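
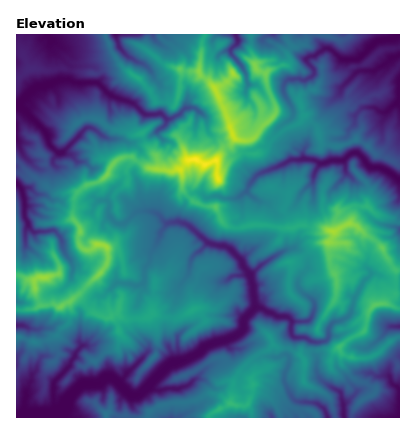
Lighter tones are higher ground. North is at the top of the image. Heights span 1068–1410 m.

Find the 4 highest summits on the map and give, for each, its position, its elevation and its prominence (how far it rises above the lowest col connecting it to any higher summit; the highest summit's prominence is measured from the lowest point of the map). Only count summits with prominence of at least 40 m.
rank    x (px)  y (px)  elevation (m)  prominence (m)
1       196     160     1410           342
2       232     134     1383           55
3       334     232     1366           99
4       98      244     1362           70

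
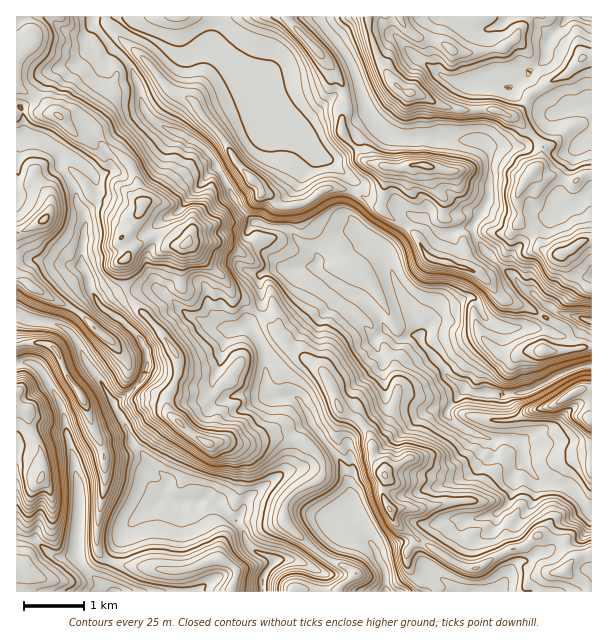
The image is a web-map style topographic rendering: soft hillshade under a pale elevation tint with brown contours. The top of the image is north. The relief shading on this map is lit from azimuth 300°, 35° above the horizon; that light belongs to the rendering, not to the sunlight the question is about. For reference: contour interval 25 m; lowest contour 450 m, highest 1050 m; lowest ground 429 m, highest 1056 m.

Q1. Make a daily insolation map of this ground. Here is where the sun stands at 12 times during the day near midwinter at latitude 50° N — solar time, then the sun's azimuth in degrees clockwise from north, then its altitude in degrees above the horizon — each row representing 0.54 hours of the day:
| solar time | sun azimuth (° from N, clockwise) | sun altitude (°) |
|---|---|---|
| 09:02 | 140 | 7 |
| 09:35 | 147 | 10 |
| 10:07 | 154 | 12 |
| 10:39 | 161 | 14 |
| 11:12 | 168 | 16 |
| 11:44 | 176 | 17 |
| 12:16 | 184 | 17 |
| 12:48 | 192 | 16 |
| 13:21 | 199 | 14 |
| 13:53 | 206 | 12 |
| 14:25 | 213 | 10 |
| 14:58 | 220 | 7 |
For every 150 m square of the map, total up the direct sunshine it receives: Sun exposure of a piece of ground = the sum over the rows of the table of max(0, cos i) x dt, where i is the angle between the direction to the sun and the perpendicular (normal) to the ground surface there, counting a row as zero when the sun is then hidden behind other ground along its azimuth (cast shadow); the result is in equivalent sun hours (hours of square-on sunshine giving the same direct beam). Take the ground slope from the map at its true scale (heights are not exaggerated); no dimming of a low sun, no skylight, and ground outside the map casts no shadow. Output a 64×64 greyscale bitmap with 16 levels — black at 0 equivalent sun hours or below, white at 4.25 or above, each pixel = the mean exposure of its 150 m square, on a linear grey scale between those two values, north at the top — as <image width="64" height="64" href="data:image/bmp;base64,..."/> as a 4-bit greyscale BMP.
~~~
<image width="64" height="64" href="data:image/bmp;base64,Qk12CAAAAAAAAHYAAAAoAAAAQAAAAEAAAAABAAQAAAAAAAAIAAATCwAAEwsAABAAAAAAAAAAAAAAABEREQAiIiIAMzMzAERERABVVVUAZmZmAHd3dwCIiIgAmZmZAKqqqgC7u7sAzMzMAN3d3QDu7u4A////AGiZmZh2iaq7u6lkI2ZVVDMyE3u6iby5VWeIdlRoiHh1d2VDM1mru8y7u6hDV2QhAAAAKadWi3RWi+2nZVaKuVRUMhETm7qHZlRXq7lFdhAAAVmCETaJZWrbibqGRDI1VTMgEjWZUhEREAElYwACMgBKggACR3d4zFAASrlkIRNnIiWWRHUQAAAAAAABESaInMYAABNGVayBAAABaZdUQRMRW5ZUZTIRAAAAAAIzab3sUAABNFh1gwASIQAAKIZUAJqJl1RWVDMiIiEQATRpvKQREjNFfOkhEiIzIRACMxIQmpmXVFd1RERDMyIQJVV3QSNERVascjVDMyEiIgADEACrqZZEWIdVRERDMyNjNEQzRFVVWKl6y6mHh0ITIAEyAZzKhkRXmGVUREMzRnVENGiHZVVpkyQ0aau6qCIhAAEjisplRFeYdlVWd2Z2d0MyWbunZnhiIQABEiESIQEAATV4qVVEVoh2VmVmeImZhSEki7p3h1iXZCEAAAESERATV3VWREVnd2ZmZnirzMzKYyIld3eZhkRVZTEAIzMzRWZ4VERERnh2ZmWJrO///cunVDRVZ4YzaIh2VDIjRDVnd3ZkQ0RGdmZmaKvO//7cq6mIhkN3hREol2UiQzJERVVWZFRDRFeFMzSbzO79vKmImZiFJnd1EAACIiIjM0RVRFVVZkIzWJZER7ze7qVnZUVndkFIZ1IQAAAAEiIiJFVVVEZmM0RYgyNZu83XEAEiI0VCEmeJYhEAAAAQJYmIdlZnnHZnZWhjIle921AAAAIiNEQlibpREQAAEBWqqaqamJzth1RFaFIjepqDAAAAACISM1aKlSERIREiNlMhE6//6GNDMjWaUiWIhTERERJDEREjd3dDMyJFRUUQAAAAE3vqQkEBN5UiRjVURVREVCRERDZ4dCIzMlVVVCAAAAAAADqmMxJacRJakRIlVERXh1Vmd4h0QRIiREQzIRIkYwAAAEUBI3kQFGnFASR3ZTVmZVZomFNEERIiIjE2eKzsgwAAAAAlhREliIYiRWVVM1dlVnmGMyIiIQABJGeJqqvLYQAAI1iTIkaZZTZ3ZUQyRWVWh1MjIiIzMzMmd4m7iLzbchTu3HIjWbcyRoYzNDIiRWh0MRIiIzMjI2domqZFZ4ms3XmVESSNlCFqchIiMhE1h0IRESNDMhI1dmeJUyERAAESAAABSNgQBJlBIiIzIkZkMhEBIzUzdVVFVXUiIhABRSEAAASLYAA6pRIiNFVUZkQiEREiRVZVZkQ0UyRVVXhjABACe9YAA4piEiRmeId0QyEjEiRDVUVmZWVCasy7cgE2et/8QAFIhBJEaXZ4mVNCEiMzRDV0RVVlVTSd24QCnv/v+0ERE2dSIiaod3h2QzIiIzQzVlRVVnd2N7lTEXy7/+tiEjM2ZlREeHVniEIjISI0M0d2RFaLurvetSE3rN25chEjNEeamHiHZnmmISEBM0NGd2VEWN////xkI4m9uWMRIjMjed7bipqs21ESVBIzNGZmVEVp3///pCJIqqu4djI0VWZ1abmtzN7YVFh1VWZlVVQzRWeduFIQA7zdqqmHaIdmZmdTSKnMzKiJhCV3dlZlQzRWeJUREjE2mIuFWIiZiHZlRWdFllVneZhBR3dUZ2VERWiagyM0NZqZVCECaZqrl2VURGVFMiRDI0IjM0iGVURXnOxDMzM4qYmFIQACFaunZVZTV2MSIjV2hgFGmXZmZnv/5RNpl0MRN2QyIQARJndVZjRWhzABEBMlrP//2WZXz/k0VWZVcyMzREQzIjISRUZkMzV4lgARABj/7N//yq77VFaHeIZmQ1dVVVRERDI0WHQ0VEQxEAERN72DAV3//6RWepioepdVZ3dlVVRVQiNWRGYiAAAAATNrdTIQA5ylNWiZnIWJdVVEh4dndUVBE2Q0MRIAAREAJIlyESIQARNom7rJmqh2VURoeHV3REMkQ1YzYxABIzEmpQASMyAAOM3Lu5qpiZdVQjZTMBQyJEM1eHhSIREjNEhwACMzMyNap0MjRCEAE0QiETIRADESRXmohREiERETiCASMzRFV4UQAAAAAAABMyEAEyIhMzRpy3ZSESIhEDmjESM0RFV6pSAAAAAAABJERDNFZURVZ5ylVSERIhEmq3IjNERVVopzIAAAAAASNFZ4hRFGZYm8yURUMhERNpq5IjNERVVWZTMiIjQzNGd3ecpzIjRmibuVRTEiIiWJqoMjRERVVWZ1RDRovczN7+7uuENEMzRFMyJCABNDRoqoQjNEVVVWd1VFRpvN3u2nZ3UQNVVVRJdCAQABJFVXmoUzREVVVWZ3dERHnLvLUQAAAAA3ZmZmhSAAABI0VWiFMiNEVVVVZmeHZFirlVIAAAAAASSId3ZSERASMzQ1eEEAE0RVVVVVZ3hUaJcwAQARIhI0Ikeph1VDIyMzREeWEREjRVVVVVVodjR4cxABJHZlVVVEITeIZ4hkM0QzWXISMzRFVVVVZomENYhTIAJXqqmIdmYzJHhYiHZURCOXETRVRVVWZmZ4qUI2hzIyNniZmau5hkRDRFZ3ZlRESFESRVVVVWZmZ5uTEleGMjaYhzIiNWl0VEMhVVZUVER1EjVmZmVWZneKyjEUZ3UzaXUxEjMyJVVkMyFEMzZ1NlNGeIiHdmZ4mrujETaHdVeWISI0VVMiVWczIVETh0VVNGZ3d4h2ZniaqUEjRohmaHMzRFVmdjEmh2IA"/>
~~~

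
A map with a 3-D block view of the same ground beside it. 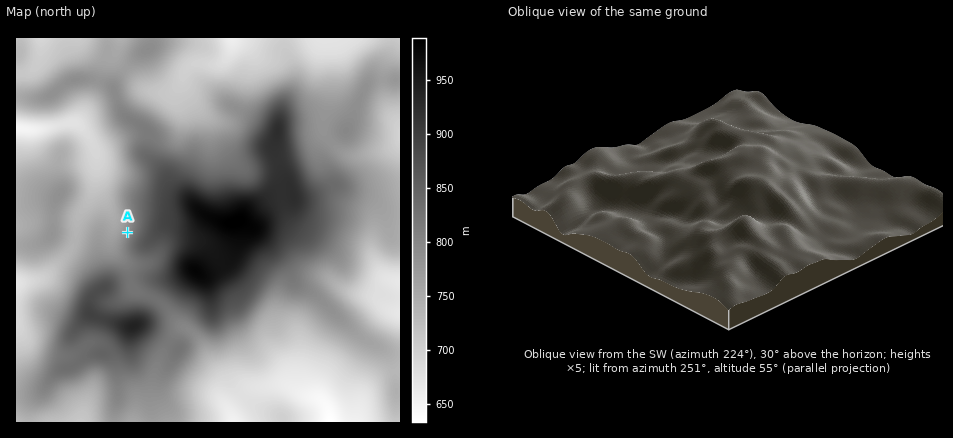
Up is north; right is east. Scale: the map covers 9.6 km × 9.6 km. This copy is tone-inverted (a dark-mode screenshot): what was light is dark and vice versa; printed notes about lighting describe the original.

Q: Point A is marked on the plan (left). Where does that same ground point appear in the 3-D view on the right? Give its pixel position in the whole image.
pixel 687 212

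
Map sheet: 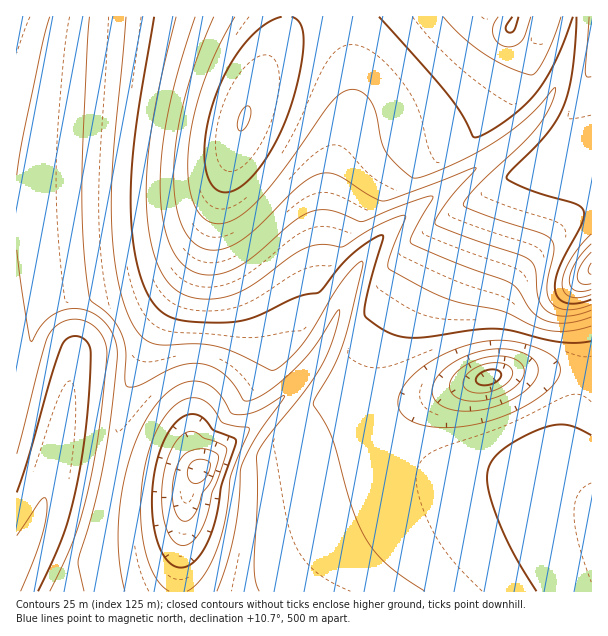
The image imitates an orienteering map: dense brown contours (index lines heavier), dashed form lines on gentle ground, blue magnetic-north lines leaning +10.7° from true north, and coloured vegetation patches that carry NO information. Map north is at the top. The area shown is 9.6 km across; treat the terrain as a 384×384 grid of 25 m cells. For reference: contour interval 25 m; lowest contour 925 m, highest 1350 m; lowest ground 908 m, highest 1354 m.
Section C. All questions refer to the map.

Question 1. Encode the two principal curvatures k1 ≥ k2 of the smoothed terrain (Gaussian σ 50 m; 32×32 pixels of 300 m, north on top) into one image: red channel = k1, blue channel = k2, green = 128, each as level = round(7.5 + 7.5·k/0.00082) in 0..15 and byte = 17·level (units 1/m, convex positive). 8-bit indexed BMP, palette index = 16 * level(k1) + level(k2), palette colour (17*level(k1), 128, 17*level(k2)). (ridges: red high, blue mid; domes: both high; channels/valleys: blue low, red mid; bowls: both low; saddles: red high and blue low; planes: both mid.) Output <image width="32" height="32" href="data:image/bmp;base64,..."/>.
<image width="32" height="32" href="data:image/bmp;base64,Qk02CAAAAAAAADYEAAAoAAAAIAAAACAAAAABAAgAAAAAAAAEAAATCwAAEwsAAAABAAAAAAAAAIAAABGAAAAigAAAM4AAAESAAABVgAAAZoAAAHeAAACIgAAAmYAAAKqAAAC7gAAAzIAAAN2AAADugAAA/4AAAACAEQARgBEAIoARADOAEQBEgBEAVYARAGaAEQB3gBEAiIARAJmAEQCqgBEAu4ARAMyAEQDdgBEA7oARAP+AEQAAgCIAEYAiACKAIgAzgCIARIAiAFWAIgBmgCIAd4AiAIiAIgCZgCIAqoAiALuAIgDMgCIA3YAiAO6AIgD/gCIAAIAzABGAMwAigDMAM4AzAESAMwBVgDMAZoAzAHeAMwCIgDMAmYAzAKqAMwC7gDMAzIAzAN2AMwDugDMA/4AzAACARAARgEQAIoBEADOARABEgEQAVYBEAGaARAB3gEQAiIBEAJmARACqgEQAu4BEAMyARADdgEQA7oBEAP+ARAAAgFUAEYBVACKAVQAzgFUARIBVAFWAVQBmgFUAd4BVAIiAVQCZgFUAqoBVALuAVQDMgFUA3YBVAO6AVQD/gFUAAIBmABGAZgAigGYAM4BmAESAZgBVgGYAZoBmAHeAZgCIgGYAmYBmAKqAZgC7gGYAzIBmAN2AZgDugGYA/4BmAACAdwARgHcAIoB3ADOAdwBEgHcAVYB3AGaAdwB3gHcAiIB3AJmAdwCqgHcAu4B3AMyAdwDdgHcA7oB3AP+AdwAAgIgAEYCIACKAiAAzgIgARICIAFWAiABmgIgAd4CIAIiAiACZgIgAqoCIALuAiADMgIgA3YCIAO6AiAD/gIgAAICZABGAmQAigJkAM4CZAESAmQBVgJkAZoCZAHeAmQCIgJkAmYCZAKqAmQC7gJkAzICZAN2AmQDugJkA/4CZAACAqgARgKoAIoCqADOAqgBEgKoAVYCqAGaAqgB3gKoAiICqAJmAqgCqgKoAu4CqAMyAqgDdgKoA7oCqAP+AqgAAgLsAEYC7ACKAuwAzgLsARIC7AFWAuwBmgLsAd4C7AIiAuwCZgLsAqoC7ALuAuwDMgLsA3YC7AO6AuwD/gLsAAIDMABGAzAAigMwAM4DMAESAzABVgMwAZoDMAHeAzACIgMwAmYDMAKqAzAC7gMwAzIDMAN2AzADugMwA/4DMAACA3QARgN0AIoDdADOA3QBEgN0AVYDdAGaA3QB3gN0AiIDdAJmA3QCqgN0Au4DdAMyA3QDdgN0A7oDdAP+A3QAAgO4AEYDuACKA7gAzgO4ARIDuAFWA7gBmgO4Ad4DuAIiA7gCZgO4AqoDuALuA7gDMgO4A3YDuAO6A7gD/gO4AAID/ABGA/wAigP8AM4D/AESA/wBVgP8AZoD/AHeA/wCIgP8AmYD/AKqA/wC7gP8AzID/AN2A/wDugP8A/4D/AHV2x4iIiIeHhoaHl4eIiIiHh4eHh4eHh4eHh4eHh4eHdXWWt4eHl4eGhYaXl4iIiIeHh4eHh4eHh4eHh4eHh4eFdXbHh5eXh4V0hpeXh4iIiIeHh4eHh4eHh4eHh4eHh4V1dZa3l5eHdXR1l5eXiIiIh4eHh4eHh4eHh4eHh4eHhXV1hseXp5d1c3WXp5eHiIiHh4eHh4eIiIiIiIeHh4eFhXV2x5enl3WTo6enl4eHiIiHh4eHh4iIiIiIiIeHh4WFdXa3p6eXdnNAp8iXh4eHh4eHh4eHh4eIiIiIiIeHhoV1dpbHp5d2lGGAt8iIh4eHh4eHh4eHh4eIiIiIiIeGhXV2hteXl4aEpoSQp8iHh4eHh4eHh4eXl5eIiIiIh6eFdXV215eXhnSFuJaAlsiHh4eHh4eHl5enp5eXiIiIt3V1dXbHp5eGhYWHyJaAlreHh4eHh4aFlZWmp5eXh4fHdnV1dqe3l4eGhoeXyJaAlreHh4eHhoWCcFCDlZaXh8eGdXV1hseXh4eGh4eHyIZwt5eHh4eXlpWDUHCDlZaGt5Z1ZWVlx4eHh4eHh4eHyIODx4eHh5eXp6emloWFhYaXtmVVZYa3h4eHh4eHh4eXp3Cnl4eHh5eXl6eXl5aVhIe3toWWx4eHh4eIh4eHh4e3goW3h4eHh4eHl5amt7aVh4eXt6eHh4eHh4iHh4eHd6eWcLeHh4eHh4eHhpW2+OiHh4eHh4eHh4eHiIeHh4d3h7dwlreHh4eHh3d3hZTH+oeHh4eHh4eHh4iIiIeHh3d3p4Zwp6eHh4eHh3d2hJTIh4eHh4eHh4eHmJiIiIeHd3eHx3OBuKeHh4eHh4eGg5OHh4eHh4eHh4eYmJiIh4d3d3eXt3KBp8iIiIiIh4eGhIeHh4eHh4eHiJiYmIiIh4eHh4eYx4SAlcioiIiIiIeHh4eHh4eHh4eIiJiYmIiHh4eHh4iYyJeBgqfImIiIiIeHh4eHh4eHh4iImJiYiIeHh4eHiIiHuLiEgIXImIiIiIeHh4eHh4eHh4iYmJiIh4eHh4eHiIeImMingIK3p4eHh4eHh4eHh4eHiJiYmIiIh4eHh4eIh4eHh7i4gnG3l4eHh4eHh4eHh4eIiJiYmIiHh4eHd4d3h4eHh5e4gnLHh4eHh4d3h4eHh4iImJiYiIeHh3d3d3eHh4eHh5e4gJanh4eHh3eHh4eHh4iYmJiIh4eHd3d3d4eHh4eHh7iFcseHh4eHd3eHh4eHh4iYmIeHh4eHd3d3h4eHh4eXmLiAt4eHh4eHd4eHh4eHh4iIh4eHh4eHh4eHiIiIxqTHyICWh4eHh4eHh4eHh4eHh4eHh4eHh4eHh4iIiIi1UKfYg4Q="/>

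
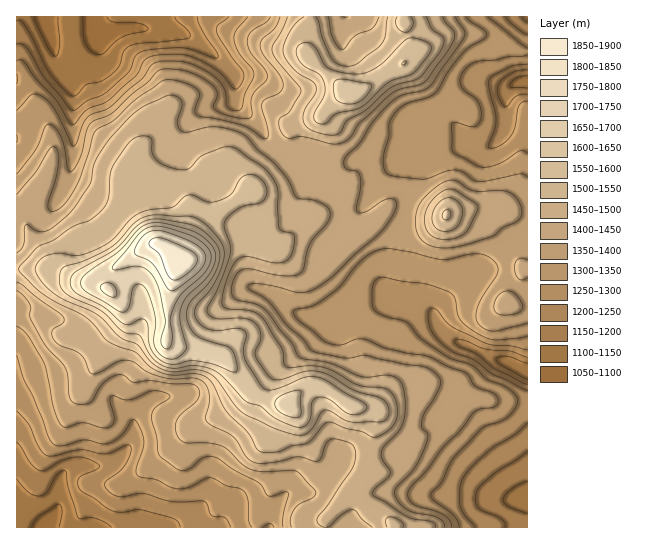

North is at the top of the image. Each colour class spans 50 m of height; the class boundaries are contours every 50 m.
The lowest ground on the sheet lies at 1070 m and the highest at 1890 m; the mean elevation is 1400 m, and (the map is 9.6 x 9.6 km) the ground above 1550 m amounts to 12.3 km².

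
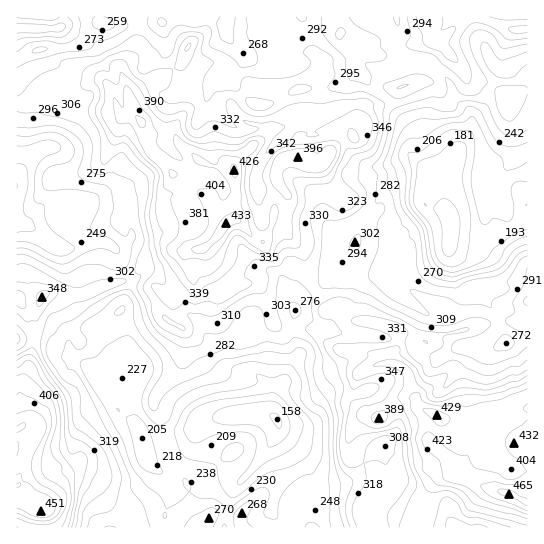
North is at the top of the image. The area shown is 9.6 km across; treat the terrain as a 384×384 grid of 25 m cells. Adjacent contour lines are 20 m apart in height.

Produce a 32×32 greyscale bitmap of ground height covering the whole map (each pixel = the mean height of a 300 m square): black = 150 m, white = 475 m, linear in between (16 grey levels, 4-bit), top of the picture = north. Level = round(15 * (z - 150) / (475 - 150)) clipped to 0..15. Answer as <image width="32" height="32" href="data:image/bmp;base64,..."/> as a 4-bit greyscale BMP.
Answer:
<image width="32" height="32" href="data:image/bmp;base64,Qk12AgAAAAAAAHYAAAAoAAAAIAAAACAAAAABAAQAAAAAAAACAAATCwAAEwsAABAAAAAAAAAAAAAAABEREQAiIiIAMzMzAERERABVVVUAZmZmAHd3dwCIiIgAmZmZAKqqqgC7u7sAzMzMAN3d3QDu7u4A////AM3JZlZUVVVURVVoiaqZmqvu2nZlVEVEVEVFeImqqrze7cqHZUREQzRERWiIm7ze7ty6h2QzRDMjNEV4iJvN3czcqYdTNDMzMiNFiIis3czN3Kh2QzQyMzISNYmIrMzMzd23ZUNEMiEREjWKqazMzMzMp2Q0VDIhERNGiqq8zMzMu5dURFVEMzI0Vomau5qqu7p1RERFZVQzNGeKqrmZiJmYZURERmZVRFVnmquoiHd3d2VURFd3ZmZmaJmZmIdmZ3dlVUV4h3dndneJmYh3d3eIdmVFiYiHd3Z4iId2ZnZ3mYd2VomZmYh2eId2ZmZmZ4h3d3eJqqmYd3d2ZmVEVWd2VWZniru6mIh3d2VkISNGVERVVovMyquZh3dlVBAiNDRFVWaau8y7qYdnZVMQEiI0VVZnmrvNuqmHd2VBACIyNFVVZ5q7zLqqiIdlMQEjMjVVZnebu7yqupmHZTERIzI0Vnd4m7vMqru6h2QxESMzREV4ibu7u7mru5h0MhEjRFVWeKu6qZmZmZmphUMiJFV3d4q7upiIiJmJmYZERDRmd3eKu5iHeHd4iIh3ZmVVdnd4iqqIh3d3d3d3Z3dmZmZ3d4mYiIdmZ3d3Zmd3Z3VVZmd3iHeHdmZ3d2Zmd3hlVXZmZnd2h2VmZ3ZVZ3iHZXeIh1VmZWZVZ3d2VnZ4iHd3"/>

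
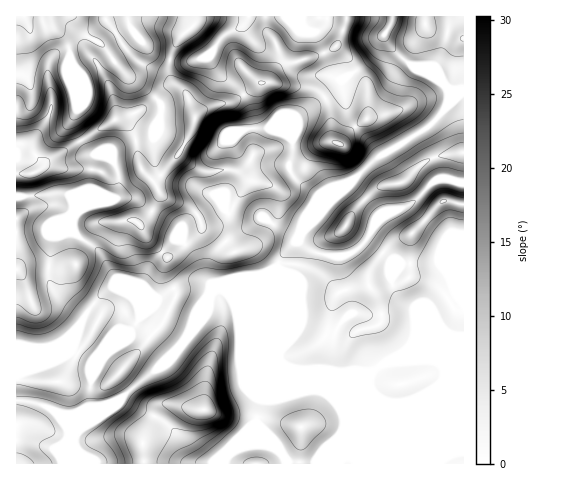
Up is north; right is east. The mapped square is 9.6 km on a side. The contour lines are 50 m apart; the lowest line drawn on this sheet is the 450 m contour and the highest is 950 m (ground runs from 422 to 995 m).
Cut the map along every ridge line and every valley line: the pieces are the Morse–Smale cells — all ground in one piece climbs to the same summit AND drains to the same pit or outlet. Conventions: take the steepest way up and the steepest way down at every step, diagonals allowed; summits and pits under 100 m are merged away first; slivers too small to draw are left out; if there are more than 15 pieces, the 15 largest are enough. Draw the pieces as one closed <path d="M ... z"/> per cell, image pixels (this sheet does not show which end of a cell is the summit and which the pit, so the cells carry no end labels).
<path d="M392 16l-196 0 0 6-15 14-11 21-1 18 2 6 6 4-9 1-25 23-31 12-31 19 5 10 9 7-4 17 0 14-9 20-9 10 0 12 8 9 18 12 17 28 5 12-10-3-6 3-14 16-11 18-14 14-17 9-21 22-12 7 1 87 61 0 1-11-5-9 3-11 36-26 20-20 24-17 25-26 14-26 13-14 3-10 4-4 33-14 16-2 11-6 10-17 17-21 45-45-32 11-21-17-6-11 3-13 2-31 5-9 37-24 12-15 10-6 17-15 7-17 10-16z"/><path d="M446 178l-13 4-23 23-27 12-10 10-7 14-10 9-13 6-18-1-20-8-5-5-1-6-13 15-9 14 1 90 6 9 10 4 17 17 16 9 12 13 5 10 0 9-5 12 1 26 124-1 0-280z"/><path d="M278 267l-13 7-16 2-33 14-4 4-3 10-13 14-14 26-25 26-24 17-20 20-36 26-3 11 5 9 0 10 145 1 7-18 25-25 5-23 16-37z"/><path d="M195 16l-170 0 5 13-4 24 3 10-1 17 3 9 1 13 13 8 15 5 9 0 7-5-3 16 8 15 31-20 31-12 22-21 11-4-5-3-2-6 1-18 11-21 15-14z"/><path d="M384 35l-9 20-7 8-20 13-12 15-37 24-4 5-3 35-3 13 6 11 21 17 34-13 26-25 51-30 21-24 1-10-5-10-42-26-14-15z"/><path d="M63 193l-47 4 1 179 11-6 21-22 17-9 14-14 11-18 14-16 6-3 10 3-5-12-17-28-25-19-1-14 4-8-5-11z"/><path d="M463 88l-16 0 2 6-1 10-7 11-14 13-51 30-72 71-3 5-1 8 15 11 15 3 17-1 9-5 10-9 7-14 10-10 27-12 23-23 13-4 17 5z"/><path d="M279 356l-18 42-5 23-25 25-6 17 114 1 0-26 5-12 0-9-5-10-12-13-16-9-17-17-10-4z"/><path d="M463 16l-70 0-8 22 7 10 20 18 22 11 15 13 11 0 4-2z"/><path d="M24 16l-8 1 0 127 12 3 14 15 0 6 8-10 27-15 3-4-7-13 2-14-6 3-9 0-15-5-13-8-1-13-3-9 1-17-3-10 4-24z"/><path d="M81 141l-31 17-9 11 1-7-9-11-9-7-7 0-1 52 37-3 15 1 4 5 5 14 5-5 9-20 0-14 4-17-9-7z"/>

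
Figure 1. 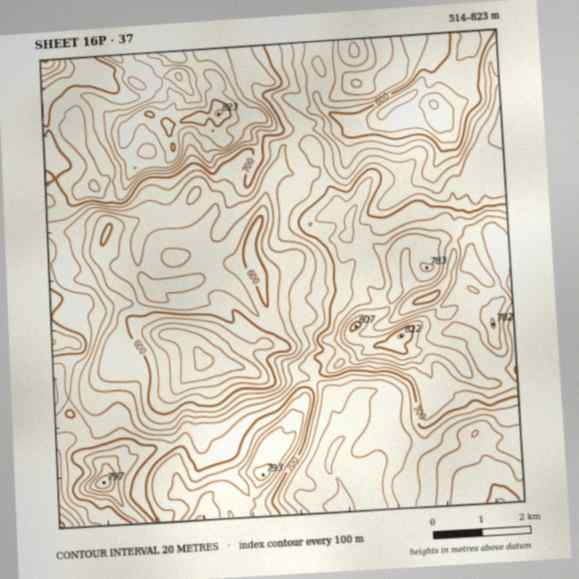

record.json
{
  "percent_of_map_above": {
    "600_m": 90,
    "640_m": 70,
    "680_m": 46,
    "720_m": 27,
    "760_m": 9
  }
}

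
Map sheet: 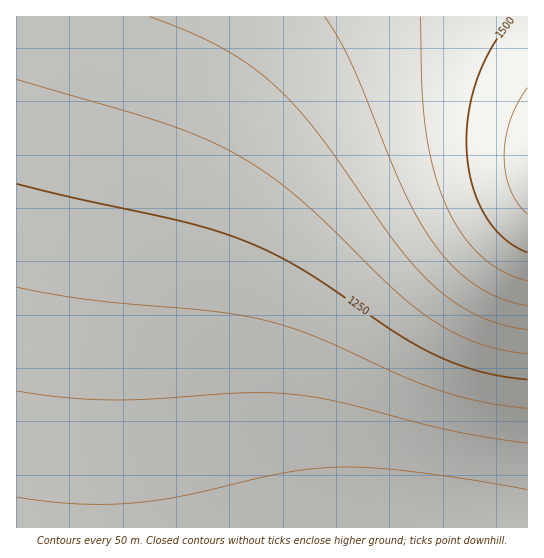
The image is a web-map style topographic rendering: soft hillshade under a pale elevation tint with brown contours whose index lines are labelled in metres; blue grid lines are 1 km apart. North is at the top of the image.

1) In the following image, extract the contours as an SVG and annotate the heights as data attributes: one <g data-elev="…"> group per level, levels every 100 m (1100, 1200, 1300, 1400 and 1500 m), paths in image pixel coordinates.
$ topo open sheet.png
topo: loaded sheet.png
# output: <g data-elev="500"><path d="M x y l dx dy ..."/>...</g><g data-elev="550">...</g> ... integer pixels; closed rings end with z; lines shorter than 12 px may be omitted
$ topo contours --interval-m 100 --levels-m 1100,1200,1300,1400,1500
<g data-elev="1100"><path d="M17 497l62 7 58-1 48-8 102-23 28-4 27-1 33 1 39 4 63 9 50 9"/></g><g data-elev="1200"><path d="M17 287l69 12 125 12 51 9 27 7 26 10 87 39 37 14 43 12 45 6"/></g><g data-elev="1300"><path d="M17 79l146 44 36 13 32 16 34 20 32 24 30 28 66 65 36 29 24 14 24 11 25 7 25 4"/></g><g data-elev="1400"><path d="M325 17l13 20 11 22 53 127 14 29 16 26 21 25 22 19 26 13 26 8"/></g><g data-elev="1500"><path d="M514 17l-22 30-15 33-9 35-1 36 6 35 5 15 7 14 8 12 11 11 11 9 12 6"/></g>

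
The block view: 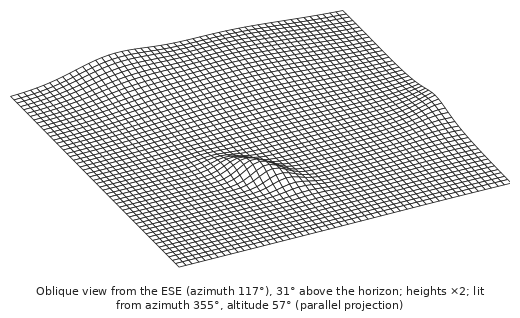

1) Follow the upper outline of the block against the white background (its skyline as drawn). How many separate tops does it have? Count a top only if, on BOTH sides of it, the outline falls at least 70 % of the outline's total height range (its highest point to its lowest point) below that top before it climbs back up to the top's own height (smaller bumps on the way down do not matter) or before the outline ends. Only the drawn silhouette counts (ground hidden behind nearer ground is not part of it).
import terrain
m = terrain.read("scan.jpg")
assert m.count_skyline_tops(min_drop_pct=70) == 0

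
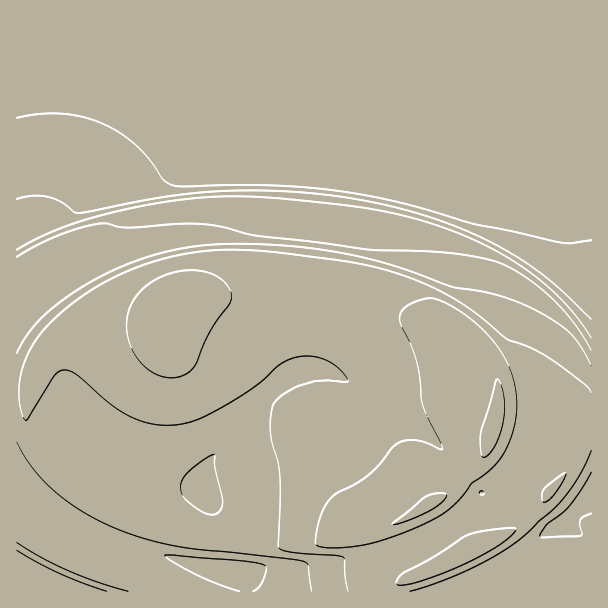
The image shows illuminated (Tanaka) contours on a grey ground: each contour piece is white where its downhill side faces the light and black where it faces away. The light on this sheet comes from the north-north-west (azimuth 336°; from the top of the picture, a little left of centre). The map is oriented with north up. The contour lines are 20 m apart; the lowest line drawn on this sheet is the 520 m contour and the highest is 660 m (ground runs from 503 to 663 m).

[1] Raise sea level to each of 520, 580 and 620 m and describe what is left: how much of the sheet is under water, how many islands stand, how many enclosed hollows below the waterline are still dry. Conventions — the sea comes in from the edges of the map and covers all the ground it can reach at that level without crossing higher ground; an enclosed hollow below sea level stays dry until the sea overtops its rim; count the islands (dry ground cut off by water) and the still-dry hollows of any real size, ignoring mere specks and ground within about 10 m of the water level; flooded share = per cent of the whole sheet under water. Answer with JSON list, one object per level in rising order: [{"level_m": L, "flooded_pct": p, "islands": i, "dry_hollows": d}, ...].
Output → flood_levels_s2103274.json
[{"level_m": 520, "flooded_pct": 30, "islands": 0, "dry_hollows": 0}, {"level_m": 580, "flooded_pct": 42, "islands": 0, "dry_hollows": 0}, {"level_m": 620, "flooded_pct": 67, "islands": 0, "dry_hollows": 0}]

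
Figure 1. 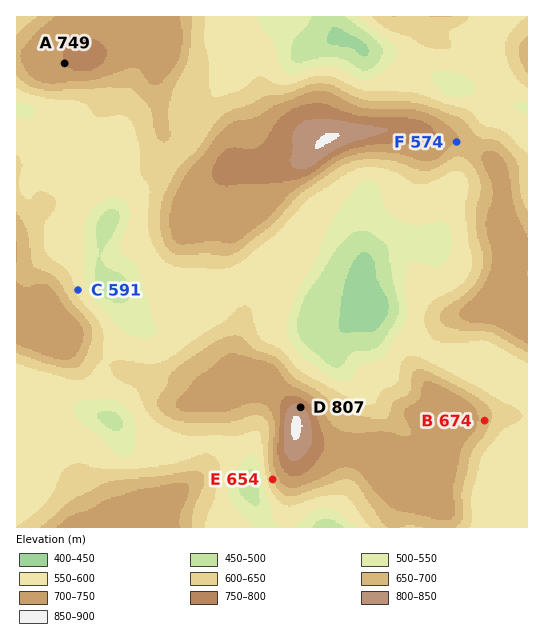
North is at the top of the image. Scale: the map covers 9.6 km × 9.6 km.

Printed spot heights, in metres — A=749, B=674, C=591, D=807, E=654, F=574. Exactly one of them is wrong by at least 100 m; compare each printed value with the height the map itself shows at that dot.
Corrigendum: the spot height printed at F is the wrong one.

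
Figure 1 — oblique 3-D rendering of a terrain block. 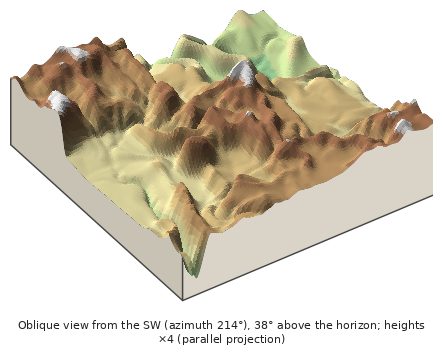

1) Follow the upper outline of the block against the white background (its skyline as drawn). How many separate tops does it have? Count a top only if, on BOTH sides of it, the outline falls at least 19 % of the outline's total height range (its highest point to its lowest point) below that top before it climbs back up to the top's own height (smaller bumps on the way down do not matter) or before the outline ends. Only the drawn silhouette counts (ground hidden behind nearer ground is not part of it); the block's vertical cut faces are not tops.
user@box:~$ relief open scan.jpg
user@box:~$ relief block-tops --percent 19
2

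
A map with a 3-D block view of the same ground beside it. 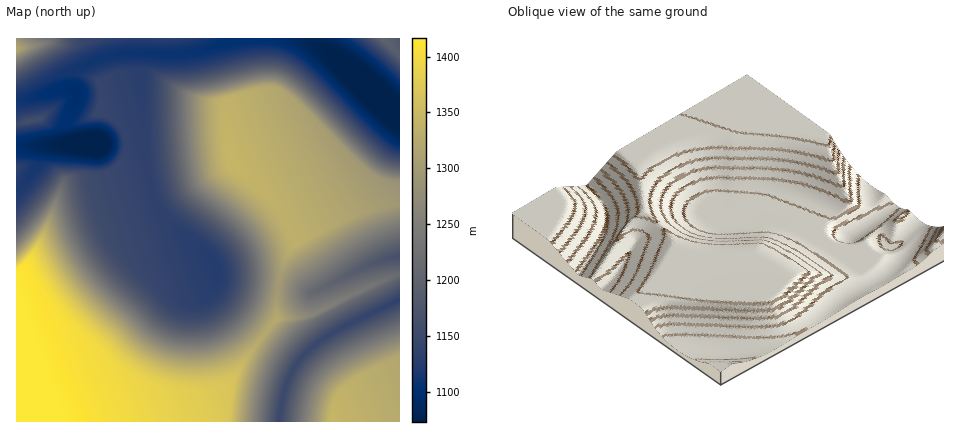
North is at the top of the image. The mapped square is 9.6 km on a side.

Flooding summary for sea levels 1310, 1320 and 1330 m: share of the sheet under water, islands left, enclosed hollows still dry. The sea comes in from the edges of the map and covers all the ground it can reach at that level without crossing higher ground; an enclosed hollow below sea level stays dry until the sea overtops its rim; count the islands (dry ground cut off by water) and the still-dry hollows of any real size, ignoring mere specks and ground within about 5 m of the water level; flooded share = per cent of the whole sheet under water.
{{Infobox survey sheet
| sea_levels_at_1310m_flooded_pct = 69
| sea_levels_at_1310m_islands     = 1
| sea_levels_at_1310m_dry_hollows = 0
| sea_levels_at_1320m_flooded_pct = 73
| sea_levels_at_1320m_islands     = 1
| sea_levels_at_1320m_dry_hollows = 0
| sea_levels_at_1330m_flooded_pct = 78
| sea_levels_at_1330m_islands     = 1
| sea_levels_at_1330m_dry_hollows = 0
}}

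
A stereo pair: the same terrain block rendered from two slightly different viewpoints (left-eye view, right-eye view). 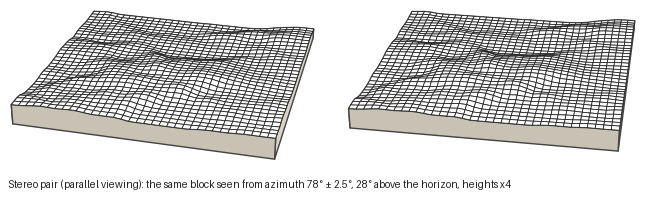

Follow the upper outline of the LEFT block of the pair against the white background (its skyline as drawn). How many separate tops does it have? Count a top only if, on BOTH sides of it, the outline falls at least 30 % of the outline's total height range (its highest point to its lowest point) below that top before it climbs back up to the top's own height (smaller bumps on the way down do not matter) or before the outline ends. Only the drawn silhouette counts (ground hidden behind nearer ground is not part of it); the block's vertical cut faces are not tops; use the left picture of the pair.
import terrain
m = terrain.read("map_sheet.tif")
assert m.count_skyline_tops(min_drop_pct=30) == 0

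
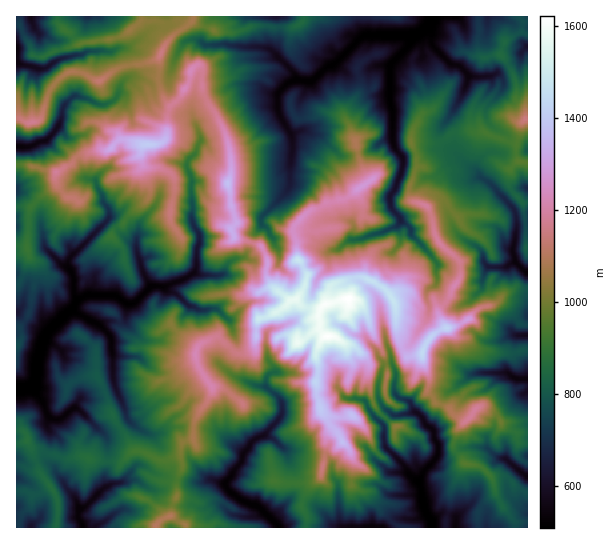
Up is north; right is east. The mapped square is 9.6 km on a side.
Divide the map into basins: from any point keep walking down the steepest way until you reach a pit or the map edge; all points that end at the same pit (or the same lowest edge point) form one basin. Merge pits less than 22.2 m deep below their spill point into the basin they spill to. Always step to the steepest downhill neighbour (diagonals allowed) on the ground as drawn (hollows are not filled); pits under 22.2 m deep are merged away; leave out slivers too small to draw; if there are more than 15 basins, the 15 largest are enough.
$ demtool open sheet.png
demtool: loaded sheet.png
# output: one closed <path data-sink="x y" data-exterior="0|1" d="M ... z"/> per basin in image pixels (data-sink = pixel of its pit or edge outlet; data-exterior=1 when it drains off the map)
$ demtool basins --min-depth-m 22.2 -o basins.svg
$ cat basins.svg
<path data-sink="433 18" data-exterior="0" d="M478 16l-173 0-7 9-7 3-33-3-21 7-23-1-23-10-24 21-8 16 0 25 4 14 7 10 13-13 6-12 3-13 5-2 4 6 2 20 16 26 10 27 2 29-3 12 4 23 4 9 0 4-5 6 6 10 20 5 6 5 5 12-1 16 4 8 18 15 8 0 9 8 13 3 6-7 24-5 5-20 9-2 12 6 8 4 12 15 2 33 7 18 5 4 12-2 10-18 14-10-6-12 0-5 12-15 1-6 8-12 0-15-21-20-6-12-1-13-4-10-17-8-2-12 8-20 0-10-5-14 26 0 13-10 15-2 19 1 18 8 14 1 4-18 4-4 0-13-8-7-1-18-11-22-4-4-19 2-3-4 1-24z"/><path data-sink="17 389" data-exterior="1" d="M197 67l-5 2-3 13-9 16-11 9-2 11 0 17-4 6-5 3-20 0-11-4-8 0-12 11-8-2-22 8-7 8-14 8 0 13-17 11-10 13-2 39 8 17 1 12-8 39-9 11-3-1 0 103 9 3 2 8 7 10 21 4 10 4 18-3 8 4 26 3 4 0 10-11 4-1 8 1 15 8 9 0 12-4 2-11 12-7 2-17 17-28 0-7-11-13-5-12 1-14 8-6 13-4 19 16 8 0 5-2 5-4 1-20 3-8 20-8 12-10-20-16-4-8 1-16-5-12-6-5-20-5-5-6-1-4 5-6 0-4-4-9-4-23 3-12-2-29-13-32-11-15-4-13 0-13z"/><path data-sink="278 527" data-exterior="1" d="M297 300l-6 0-12 11-20 8-3 8-1 20-10 6-11-1-16-15-13 4-8 6-1 14 5 12 11 13 0 7-17 28-2 17-12 7-1 12 3 10-6 11 0 17-6 19 7 7 8 4 15 2 20-3 2 4 82 0 2-2 0-11-6-8 4-14 15-15 7-27 16-9-20-28-6-16-1-19 3-12-3-14 4-11 5-5-5-7 0-19-14-3z"/><path data-sink="431 522" data-exterior="0" d="M363 277l-5 0-6 4 0 10-3 8-24 5-6 10 1 16 5 7-5 5-4 11 3 14-3 19 4 23 31 44 4 9-4 20 3 5 15 5 11 18 21 18 44 0 6-25 0-13 13-27-11-16 3-14 8-12-9-5-8-9-12-4-7-10 1-15-6-16 0-8-14 3-8-10-4-12-1-28-3-8-11-12z"/><path data-sink="527 273" data-exterior="1" d="M471 131l-20 2-13 10-26 0 5 14 0 10-8 20 2 12 17 8 4 10 1 13 6 12 21 20 0 15-8 12-1 6-12 15 2 12 5 6 15-4 18-16 16-4 10-11 10-5 13 1 0-86-5 0-14-17 2-17 8-8-3-4 1-15-14-2-18-8z"/><path data-sink="21 147" data-exterior="0" d="M158 59l-15 5-25 4-19 13-18-9-15 1-15 16-10 28-4 4-10 2-6-4-5 0 0 46 13 0 16 6 13 1 12-7 7-8 22-8 8 2 12-11 8 0 11 4 20 0 5-3 4-6 0-17 2-12-6-9-4-14 1-18z"/><path data-sink="83 527" data-exterior="1" d="M33 449l-1 4 4 6 3 12 18 28 0 29 98 0 6-8 9-4 2-3 0-6 5-12 0-17 6-11-4-11-12 4-9 0-15-8-8-1-4 1-10 11-4 0-26-3-8-4-18 3z"/><path data-sink="527 379" data-exterior="1" d="M449 328l-6 0-10 7-10 15 0 12 6 16-1 15 7 9 12 5 8 9 10 5 12-13 5 0 13 7 7 8 25-2 1-70-21 2-28-4-5-2-7-8-10-3z"/><path data-sink="17 49" data-exterior="1" d="M143 20l-20 16-13 4-28 3-28 8-12 6-10-3-1-8-7-9-4-12-3-1-1 94 11 5 10-2 4-4 10-28 10-12 8-5 12 0 18 9 19-13 25-4 15-5 6-13 12-13 0-3-6-6z"/><path data-sink="382 527" data-exterior="1" d="M343 443l-16 8-7 27-15 15-4 10 0 4 6 8-2 12 94 1-19-18-11-18-8-1-9-6-1-3 4-20-7-15z"/><path data-sink="527 477" data-exterior="1" d="M482 408l-5 0-5 7-13 12-6 16 2 7 10 14 16 3 10 10 15 0 7 6 2 5 12 4 1-29-11-9 0-20-12-7-10-12z"/><path data-sink="527 335" data-exterior="1" d="M499 301l-6 4-14 3-12 12-18 9 8 7 10 3 7 8 5 2 28 4 20-2 1-25-7-2-8-10z"/><path data-sink="455 527" data-exterior="1" d="M473 464l-10 1-12 25 0 13-6 18 1 7 32 0 1-17 4-6 12-11-3-16-11-11z"/><path data-sink="89 17" data-exterior="1" d="M141 16l-83 0-1 6 16 15 5 7 3 0 42-8 18-15z"/><path data-sink="31 17" data-exterior="1" d="M57 16l-41 1 0 6 4 2 14 31 8 1 12-6 23-6-4-8-14-12z"/>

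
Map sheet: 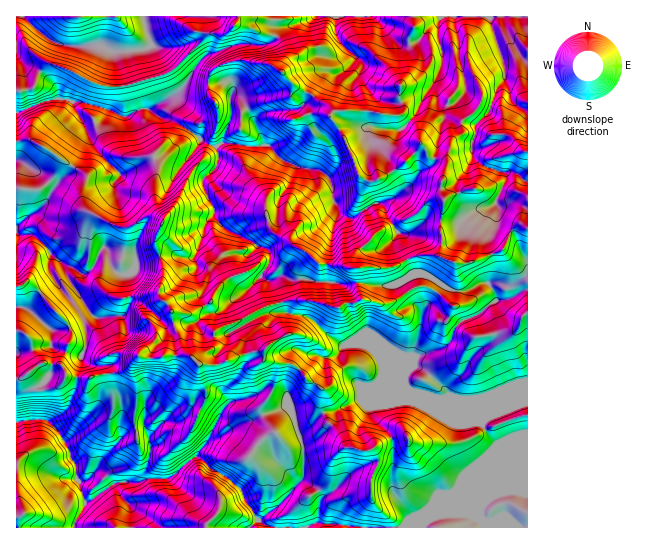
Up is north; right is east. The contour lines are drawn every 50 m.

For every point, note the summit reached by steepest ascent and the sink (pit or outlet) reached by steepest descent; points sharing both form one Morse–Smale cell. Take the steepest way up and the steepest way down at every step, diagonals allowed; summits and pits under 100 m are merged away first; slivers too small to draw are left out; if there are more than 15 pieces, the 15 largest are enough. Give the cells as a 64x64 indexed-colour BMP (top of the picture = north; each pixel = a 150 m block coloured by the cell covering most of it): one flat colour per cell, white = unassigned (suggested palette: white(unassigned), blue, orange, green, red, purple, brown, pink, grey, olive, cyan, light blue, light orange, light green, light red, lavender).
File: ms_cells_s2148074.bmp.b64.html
<image width="64" height="64" href="data:image/bmp;base64,Qk12CAAAAAAAAHYAAAAoAAAAQAAAAEAAAAABAAQAAAAAAAAIAAATCwAAEwsAABAAAAAAAAAA////ALR3HwAOf/8ALKAsACgn1gC9Z5QAS1aMAMJ34wB/f38AIr28AM++FwDox64AeLv/AIrfmACWmP8A1bDFAN3d3dMzMzPMzMzMzMzMzDMzMzMz7u7u5VERERERERER3d3d3TMzM8zMzMzMzMzMMzMzM+7u7u5VVRERERERERHd3d3dMzMzzMzMzMzMzMMzMzMz7u7u5VVVVREREREREd3d3d3TMzPMzMzMzMzMwzMzMzPu7u7lVVVVURERERER3d3d3TMzPMzMzMzMzMwzMzMzM+7u7lVVVVVVURERERHd3d3dMzM8zMzMzMzMwzMzMzM+7u7uVVVVVVVREREREd3d3d0zMzMzMzzMzMwzMzMzM+7u7u7lVVVVVVURERER3d3d0zMzMzMzMzzMMzMzMzMz7u7u7uVVVVVVVVERERHd3d3TMzMzMzMzM8MzMzMzMzPu7u7u5VVVVVVVVREREd3d3dMzMzMzMzMzMzMzMzMzM+7u7u7lVVVVVVVVURER3d3dMzMzMzMzMzMzMzMzMzMR7u5VVVVVVVVVVVVVERHd3d0zMzMzMzMzMzMzMzMzMRVVVVVVVVVVVVVVVVEREd3d0zMzMzMzMzMzMzMzMzMREVVVVVVVVVVVVVVVURERMzMzMzMzMzMzMzMzMzMzMRERFVVVVVVVVVVVVREREREzMzMzMzMzMzMzMzMzMzMxERERFVVVVVVVVVERERERETMzMzMzMzMzMzMzMzMzMzEREREREVVRFVVRERERERERMzMzMzMzMzMzMzMzMzMzMxEREREREREREREREREREREzMzMzMzMzMzMzMzMzMzMzERERERERERERERERERERETMzMzMzMzMzMzMzMzMzMzMRERERERERERERERERERER/zMz////8zMzMzMzMzMzMxERERERERERkRERERERERH/8z//////MzMzMzETMzMzERERERERERmREREREREREf////////93dzMzERERMzERERERERERmZkRERERERER/////3d3d3d3d3ERERERERERERERERmZmSIhERERERH////3d3d3d3d3EREREREREREREZmZmZmZIiIREREREf////d3d3d3d3cREREREREREREZmZmZmZkiIiERERER////d3d3d3d3dxEREREREREREZmZmZmZmZIiIRERERH///93d3d3d3d3ERERERERERGZmZmZmZmZkiIiIREREf//93d3d3d3d3EREREREREZmZmZmZmZmZmSIiIiIRER//93d3d3d3d3ERERERERERmZmZmZmZmZmZkiIiIiERH/93d3d3ERERERERERERERGZmZmZmZmZmZmZIiIiIiEX93d3d3cRERERERERERERGZmZmZkpkiIpmZkiIiIiIhd3d3d3dxEREREREREREREiIiIiIiIiIiKZIiIiIiIiJ3d3dwAHERERERERERERESIiIiIiIiIiIiIiIiIiIiInd3cAAAcREYEREREREREREiIiIiIiIiIiIiIiIiIiIid3cAAAABiIiIiIiBERERESIiIiIiIiIiIiIiIiIiIiJ3cAAACIiIiIiIiIEREREiIiIiIiIiIiIiIiIiIiIiIncAAAAIiIiIiIiIgRERIiIiIiIiIiIiIiIiIiIiIiIiAAAAAACIiIiIiIiIERESIiIiIiIiIiIiIiIiIiIiIiIAAAAAAIiIiIiIiIgRERESIiIiIiIiIiIiIiIiIiIiIgAAAAAIiIiIiLiIiIERERESIiIiERIiIiIiIiIiIiIiAAAAAIiIiIiLu4iIERERERIiIiIRERIiIiIiIiIiIiIAAAAAiIiIiIu7uIgREREREiIiIhEREREiIiIiIiIiIgAAAACIiIiIi7u4iBERERERIiIhERERESIiIiIiIiIiAAAAAAiIiIiLu7iBEREREREiIiERERERIiIiIiIiIiIAAAAAu7u4iIi7u4gRERERERIiERERERIiIiIiIiIgAAAAAAu7u7iIiLu7uIEREREREREREREREiIiIiIiAAAAAAAERLu7u7u7u7u7gREREREREREREREiIiIiIiAAAAAAAEREu7u7u7u7u7uBERERERERERERESIiIiIiIAAAAEBERERLu7u7u7u7tBEREREREREREREiIiIiIiIgAAAAREREREu7u7u7u7tEQRERERERERERESIiIiIiIiAAAABEREREu7u7u7u7RERBERERERERERERERESIiIiIgAAAERERES7u7S7u0REREEREREREREREREREREiIiIiAAAARERES7u0REREREREQRERERERERZmZmZmESIiIiEQAAFERERERERERERERERBERERERERZmZmZmYREiESEREAEURERERERERERERERBEREREREWZmZmZmZhESIREREQARqkRERESqqkREREREEREREREWZmZmZmZmERERERERERGqpEREqqqqqqpEREQREREREWZmZmZmZmZhEREREREREaqkRKqqqqqqqqpEREEREREWZmZmZmZmZmYRERERERERqqqqqqqqqqqqqqRERERERERmZmZmZmZmZhERERERERGqqqqqqqoKqqqqqkRERERERGZmZmZmZmZmEREREREREaqqoAAAAAAACqqqpERERERGZmZmZmZmZmERERERERERqqoAAAAAAAAKqqqqRERERGZmZmZmZmZmYRERERERERGqAAAAAAAAAKqqqqqqpEZmZmZmZmZmZmZmEREREREREaAAAAAAAAAAqqqqqqqqZmZmZmZmZmZmZmYRERERERER"/>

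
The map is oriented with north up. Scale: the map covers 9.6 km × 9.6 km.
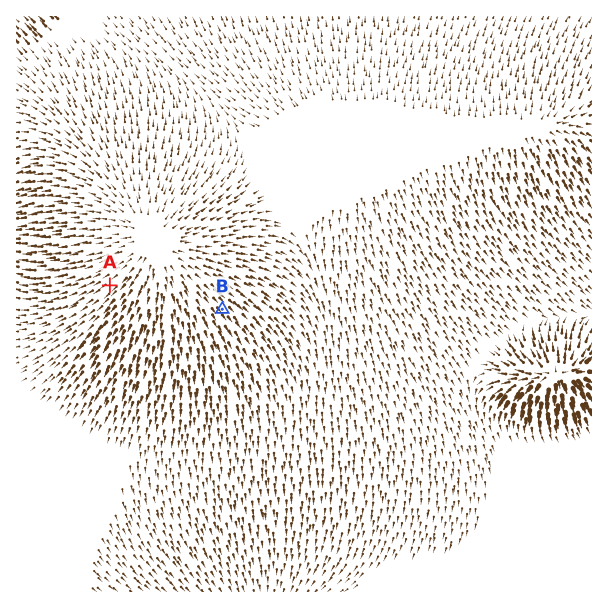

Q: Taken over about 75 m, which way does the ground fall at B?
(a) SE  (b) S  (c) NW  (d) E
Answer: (a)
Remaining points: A SW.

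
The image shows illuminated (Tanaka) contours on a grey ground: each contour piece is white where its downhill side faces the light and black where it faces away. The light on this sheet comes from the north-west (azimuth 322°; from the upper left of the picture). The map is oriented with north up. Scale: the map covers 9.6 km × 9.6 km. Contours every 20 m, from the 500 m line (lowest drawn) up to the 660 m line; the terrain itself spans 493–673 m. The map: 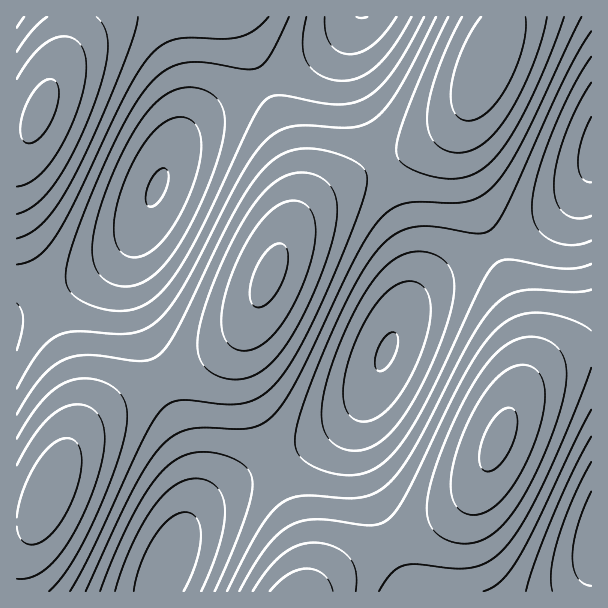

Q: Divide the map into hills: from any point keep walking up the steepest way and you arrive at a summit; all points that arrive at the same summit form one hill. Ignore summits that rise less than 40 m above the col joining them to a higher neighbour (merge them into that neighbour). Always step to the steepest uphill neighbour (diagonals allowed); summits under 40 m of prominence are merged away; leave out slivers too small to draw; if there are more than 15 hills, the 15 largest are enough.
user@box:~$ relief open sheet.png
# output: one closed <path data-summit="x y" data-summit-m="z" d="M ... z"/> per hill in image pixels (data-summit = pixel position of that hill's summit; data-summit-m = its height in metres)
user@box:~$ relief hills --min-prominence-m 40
<path data-summit="269 276" data-summit-m="665" d="M356 18l-8 12-28 25-27 15-65 28-24 16-14 12-10 14-14 25-32 75-6 27 0 15 5 26 15 42 34 78 11 36 1 30-4 19-4 9 0 4 12-17 17-16 13-9 98-46 15-11 15-16 23-40 29-68 6-21 0-30-5-19-17-45-31-71-11-34-1-39 7-23z"/><path data-summit="498 440" data-summit-m="665" d="M591 169l-13 23-21 22-50 27-51 23-25 16-17 17-11 17-33 75-12 40 2 30 19 59 34 74 179-1z"/><path data-summit="39 111" data-summit-m="665" d="M356 16l-339 0-1 295 71-33 29-19 20-25 30-69 14-25 10-14 14-12 24-16 65-28 27-15 28-25z"/><path data-summit="489 59" data-summit-m="657" d="M591 16l-232 0-3 2-7 26 1 39 11 34 41 93 12 42 0 30-10 26 1 4 9-15 23-21 19-12 51-23 41-21 18-14 18-23 8-15z"/><path data-summit="50 491" data-summit-m="673" d="M137 232l-13 19-22 19-86 42 1 280 141 0 10-28 20-46 6-24 0-21-4-23-16-45-32-70-12-41-2-27 5-22 5-9z"/><path data-summit="300 591" data-summit-m="654" d="M366 396l-10 15-15 16-15 11-98 46-21 15-9 10-16 22-14 33-10 27 253 1-41-97-10-36-2-30 9-30z"/>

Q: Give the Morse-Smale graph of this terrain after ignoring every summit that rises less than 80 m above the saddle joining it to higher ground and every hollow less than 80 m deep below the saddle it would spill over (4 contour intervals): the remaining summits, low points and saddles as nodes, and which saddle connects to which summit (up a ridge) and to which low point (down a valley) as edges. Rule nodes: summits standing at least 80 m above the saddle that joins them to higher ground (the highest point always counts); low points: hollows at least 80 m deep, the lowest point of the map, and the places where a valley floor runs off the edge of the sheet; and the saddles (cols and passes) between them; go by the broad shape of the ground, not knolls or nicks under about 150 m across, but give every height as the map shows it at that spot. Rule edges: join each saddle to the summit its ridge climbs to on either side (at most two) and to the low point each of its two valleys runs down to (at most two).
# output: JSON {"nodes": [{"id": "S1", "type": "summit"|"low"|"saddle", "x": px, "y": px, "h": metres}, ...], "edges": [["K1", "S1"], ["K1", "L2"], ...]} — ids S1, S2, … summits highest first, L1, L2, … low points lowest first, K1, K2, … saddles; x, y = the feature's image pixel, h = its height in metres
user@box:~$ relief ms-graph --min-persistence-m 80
{"nodes": [
{"id": "S1", "type": "summit", "x": 50, "y": 491, "h": 673},
{"id": "S2", "type": "summit", "x": 39, "y": 111, "h": 665},
{"id": "S3", "type": "summit", "x": 498, "y": 440, "h": 665},
{"id": "L1", "type": "low", "x": 591, "y": 150, "h": 493},
{"id": "L2", "type": "low", "x": 158, "y": 188, "h": 498},
{"id": "L3", "type": "low", "x": 591, "y": 539, "h": 506},
{"id": "K1", "type": "saddle", "x": 591, "y": 350, "h": 602},
{"id": "K2", "type": "saddle", "x": 383, "y": 165, "h": 597},
{"id": "K3", "type": "saddle", "x": 45, "y": 299, "h": 566},
{"id": "K4", "type": "saddle", "x": 273, "y": 462, "h": 566}],
"edges": [["K1", "S3"], ["K1", "L1"], ["K1", "L3"], ["K2", "S1"], ["K2", "L1"], ["K2", "L2"], ["K3", "S1"], ["K3", "S2"], ["K3", "L2"], ["K4", "S1"], ["K4", "S3"], ["K4", "L1"]]}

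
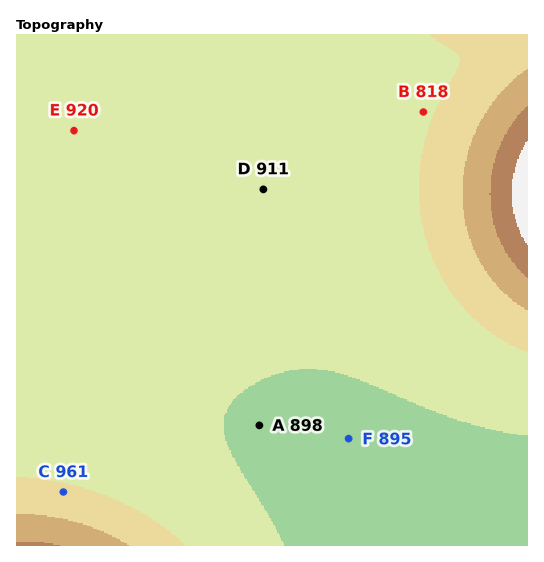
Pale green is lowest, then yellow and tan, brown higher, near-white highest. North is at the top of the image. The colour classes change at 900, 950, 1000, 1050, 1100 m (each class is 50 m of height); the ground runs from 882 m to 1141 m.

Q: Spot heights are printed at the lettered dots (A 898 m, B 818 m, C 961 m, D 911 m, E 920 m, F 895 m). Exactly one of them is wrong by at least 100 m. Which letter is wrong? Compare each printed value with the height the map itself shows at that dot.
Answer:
B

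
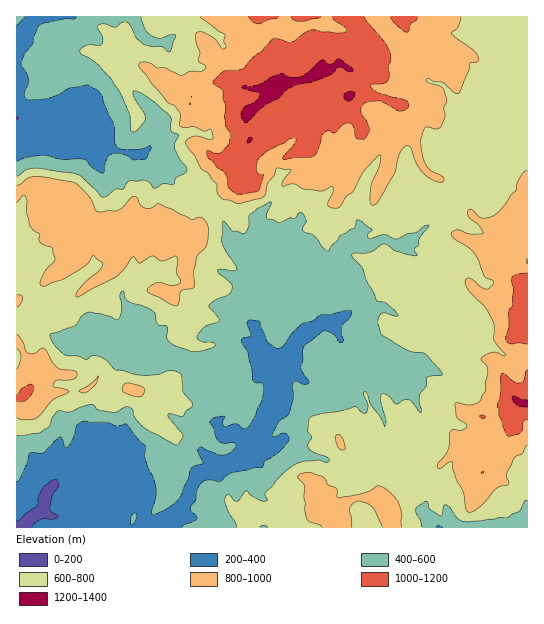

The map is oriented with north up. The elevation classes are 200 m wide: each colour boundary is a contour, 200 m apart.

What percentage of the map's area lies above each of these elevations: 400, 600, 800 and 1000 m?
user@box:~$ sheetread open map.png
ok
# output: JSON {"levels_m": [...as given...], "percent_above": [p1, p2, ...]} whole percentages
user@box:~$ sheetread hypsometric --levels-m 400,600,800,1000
{"levels_m": [400, 600, 800, 1000], "percent_above": [89, 65, 30, 8]}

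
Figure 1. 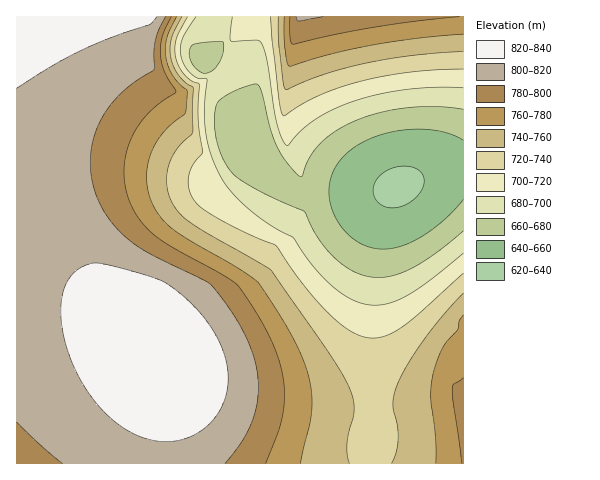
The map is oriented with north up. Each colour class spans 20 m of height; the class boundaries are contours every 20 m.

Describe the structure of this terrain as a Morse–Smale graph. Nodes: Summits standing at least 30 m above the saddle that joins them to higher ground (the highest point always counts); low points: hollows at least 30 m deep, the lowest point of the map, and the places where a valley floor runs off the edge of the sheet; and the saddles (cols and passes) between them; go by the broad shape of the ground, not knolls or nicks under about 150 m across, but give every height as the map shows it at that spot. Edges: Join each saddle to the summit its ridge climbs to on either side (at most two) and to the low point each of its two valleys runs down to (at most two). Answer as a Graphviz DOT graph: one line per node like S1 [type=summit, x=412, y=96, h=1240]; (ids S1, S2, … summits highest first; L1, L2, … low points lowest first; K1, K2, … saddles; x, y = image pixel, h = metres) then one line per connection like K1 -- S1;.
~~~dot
graph terrain {
  S1 [type=summit, x=162, y=360, h=838];
  S2 [type=summit, x=301, y=17, h=804];
  S3 [type=summit, x=463, y=393, h=792];
  L1 [type=low, x=398, y=187, h=637];
  K1 [type=saddle, x=370, y=463, h=738];
  K2 [type=saddle, x=210, y=17, h=694];
  K1 -- S1;
  K1 -- S3;
  K1 -- L1;
  K2 -- S1;
  K2 -- S2;
  K2 -- L1;
}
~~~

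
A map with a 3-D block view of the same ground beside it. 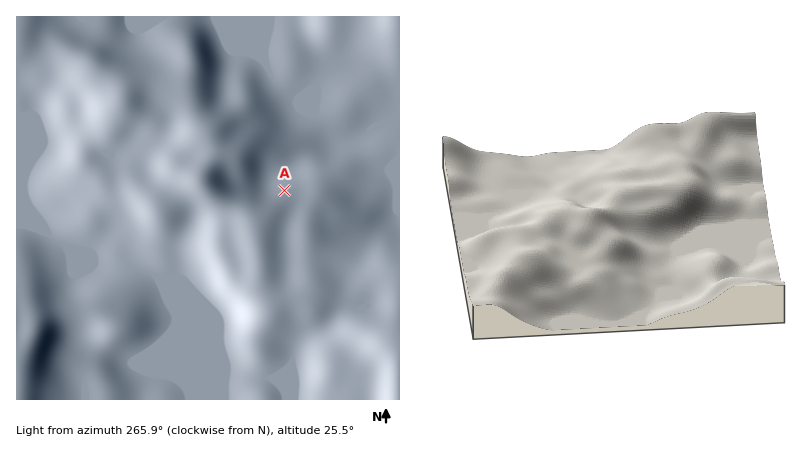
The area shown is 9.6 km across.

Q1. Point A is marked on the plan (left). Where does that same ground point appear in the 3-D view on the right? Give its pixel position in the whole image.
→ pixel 594 193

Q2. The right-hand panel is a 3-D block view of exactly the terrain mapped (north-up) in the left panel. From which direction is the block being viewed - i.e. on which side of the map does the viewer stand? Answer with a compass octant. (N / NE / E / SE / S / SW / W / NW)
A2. W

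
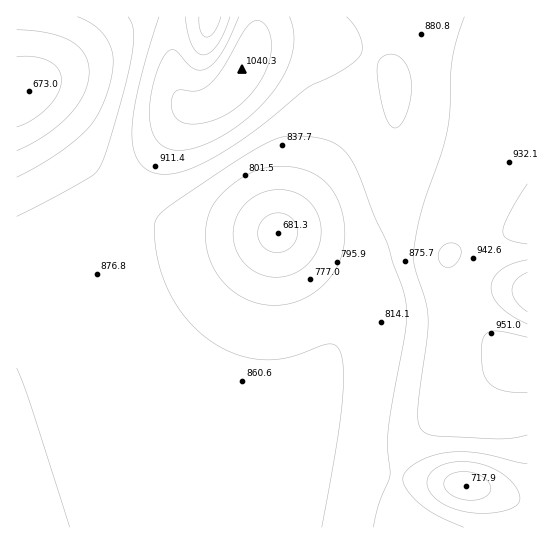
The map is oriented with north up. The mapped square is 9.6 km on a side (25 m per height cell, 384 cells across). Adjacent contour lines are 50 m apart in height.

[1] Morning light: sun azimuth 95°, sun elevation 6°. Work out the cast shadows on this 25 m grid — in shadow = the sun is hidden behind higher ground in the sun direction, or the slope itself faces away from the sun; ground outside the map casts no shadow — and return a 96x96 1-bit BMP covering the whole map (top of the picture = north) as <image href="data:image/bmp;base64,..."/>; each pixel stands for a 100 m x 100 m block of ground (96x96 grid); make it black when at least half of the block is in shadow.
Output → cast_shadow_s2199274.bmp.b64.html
<image width="96" height="96" href="data:image/bmp;base64,Qk2+BAAAAAAAAD4AAAAoAAAAYAAAAGAAAAABAAEAAAAAAIAEAAATCwAAEwsAAAIAAAAAAAAA////AAAAAAAAAAAAAAAAAAAAAAAAAAAAAAAAAAAAAAAAAAAAAAAAAAAAAAAAAAAAAAAAAAAAAAAAAAAAAAAAAAAAAAAAAAAAAAAAAAAAAAAAAAAAAAAAAAAAAGAAAAAAAAAAAAAAAfAAAAAAAAAAAAAAAeAAAAAAAAAAAAAAAMAAAAAAAAAAAAAAAAAAAAAAAAAAAAAAAAAAAAAAAAAAAAAAAAAAAAAAAAAAAAAAAAAAAAAAAAAAAAAAAAAAAAAAAAAAAAAAAAAAAAAAAAAAAAAAAAAAAAAAAAAAAAQAAAAAAAAAAAAAAA4AAAAAAAAAAAAAAA8AAAAAAAAAAAAAAA8AAAAAAAAAAAAAAA+AAAAAAAAAAAAAAA+AAAAAAAAAAAAAAA+AAAAAAAAAAAAAAA+AAAAAAAAAAAAAAA/AAAAAAAAAAAAAAA/AAAAAAAAAAAAAAA/AAAAAAAAAAAAAAA/AAAAAAAAAAAAAAA/gAAAAAAAAAAAAAAfgAAAAAAAAAAAAAAfgAAAAAAAAAAAAAAfgAAAAAAAAAAAAAAfwAAAAAAAAAAAAAAfwAAAAAAAAAAAAAAfwAAAAAAAAAAAAAAfwAAAAAAAAAAAAAAf4AAAAAAAAAAAAAAf4AAAAAAAAAAAAAAf4AAAAAAAAAAAAAAf4AAAAAAAAAAAAAAf4AAAAAAAAAAAAAAf4AAAAAAAAAAAAAAf4AAAAAAAAAAAAAAf4AAAAAAAAAAAAAAf4AAAAAAAAAAAAAAf4AAAAAAAAAAAAAA/4AAAAAAAAAAAAAA/4AAAAAAAAAAAAAA/4AAAAAAAAAAAAAA/4AAAAAAAAAAAD4A/4AAAAAAAAAAAP8A/4AAAAAAAAAAAf8Af4AAAAAAAAAAAf+AP4AAAAAAAAAAAf+AD4AAAAAAAAAAAf+AAwAAAAAAAAAAAP+AAAAAAAAAAAAAAD8AAAAAAAAAAAAAAAAAAAAAAAAAAAAAAAAAAAAAAAAAAAAAAAAAAAAAAAAAAAAAAAAAAAAAAAAAAAAAAAAAAAAAAAAAAAAAAAAAAAAAAAAAAAAAAAAAAAAAAAAAAAAAAAAAAAAAAAAAAAAAAAAAAAAAAAAAAAAAAAAAAAAAAAAAAAAAAAAAAAAAAAAAAAAAAAAAAAAAAAADwAAAAAAAAAAAAAAf8AAAAAAAAAAAAAD/+AAAAAAAAAAAAA///AAAAAAAAAAAAf///gAAAAAAAAAAB////gAAAAAAAAAAD////gAAAAAAAAAAD////wAAAAAAAAAAD////wAAAAAAAAAAD////wAAAAAAAAAAD////wAAAAAAAAAAD////wAAAAAAAAAAD////wHgAAAAAAAAD////wPwAAAAAAAAD////wfwAAAAAAAAD////wf4AAAAAAAAB////w/8AAAAAAAAAf///w/8AAAAAAAAAP///w/8AAAAAAAAAB///w/+AAAAAAAAAAf//w/+AAAAAAAAAAB//w/+AAAAAAAAAAAH/g//AAAAAAAAAAAA/g//AAAAAAAAAAAAHAf/AAAAAAMAA="/>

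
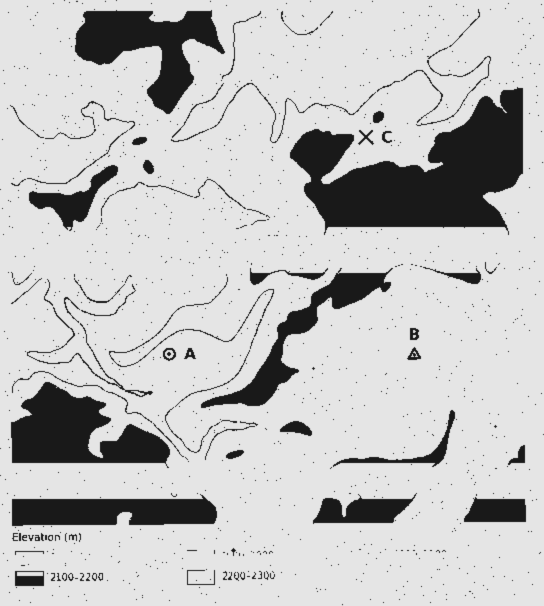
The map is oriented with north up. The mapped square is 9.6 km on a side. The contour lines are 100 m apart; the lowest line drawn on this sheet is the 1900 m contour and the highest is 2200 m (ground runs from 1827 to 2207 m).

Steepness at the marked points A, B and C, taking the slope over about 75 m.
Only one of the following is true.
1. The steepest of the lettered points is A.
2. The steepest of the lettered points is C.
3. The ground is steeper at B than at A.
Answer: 2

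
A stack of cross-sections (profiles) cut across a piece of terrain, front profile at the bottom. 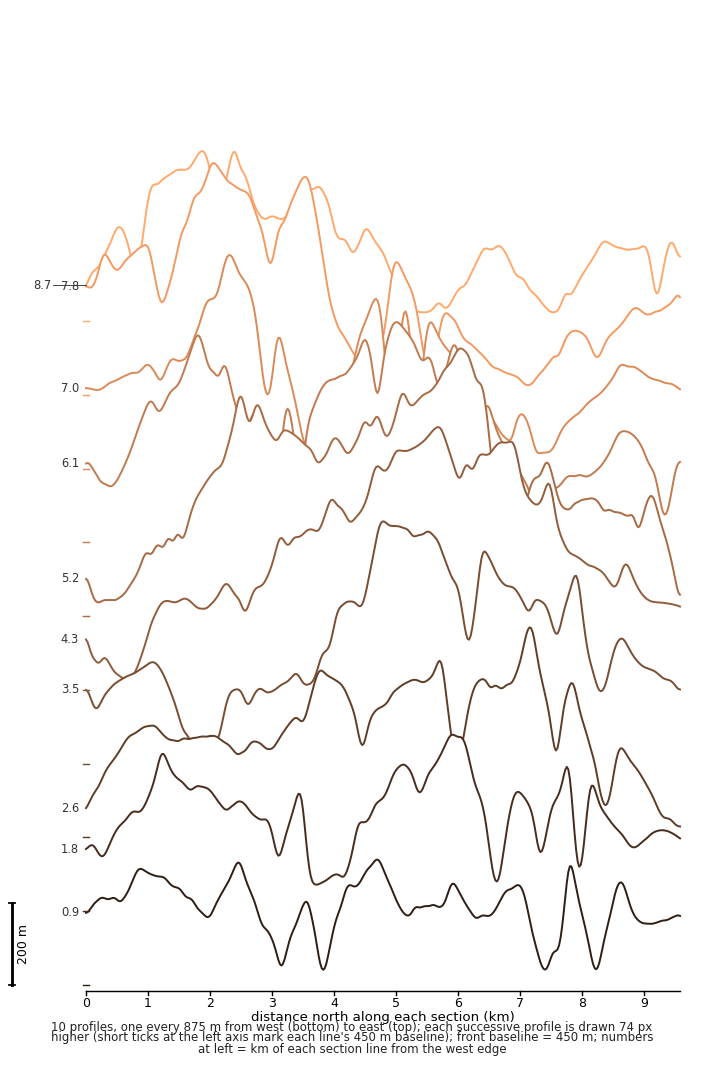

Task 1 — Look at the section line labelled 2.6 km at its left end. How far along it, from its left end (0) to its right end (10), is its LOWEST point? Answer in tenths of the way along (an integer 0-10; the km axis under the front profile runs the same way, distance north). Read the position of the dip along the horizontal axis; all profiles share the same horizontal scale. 10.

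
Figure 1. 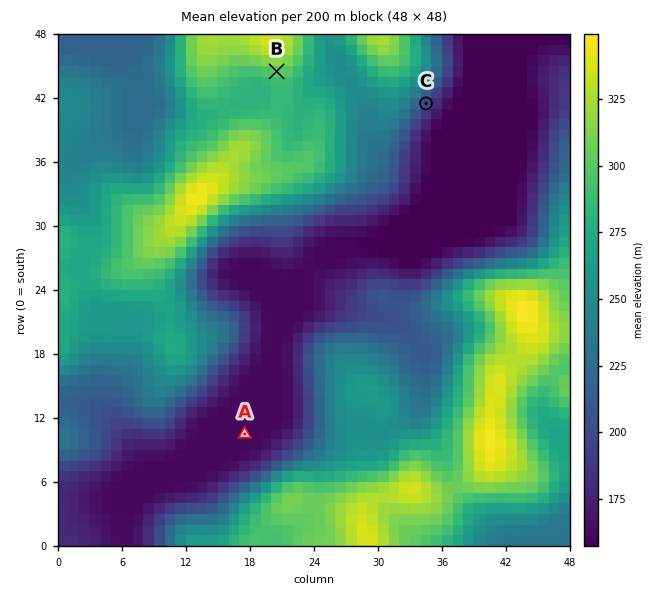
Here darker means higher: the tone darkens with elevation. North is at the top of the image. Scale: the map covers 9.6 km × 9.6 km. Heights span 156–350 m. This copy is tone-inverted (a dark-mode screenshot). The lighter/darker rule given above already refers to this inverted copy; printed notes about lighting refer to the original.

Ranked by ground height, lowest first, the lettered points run A C B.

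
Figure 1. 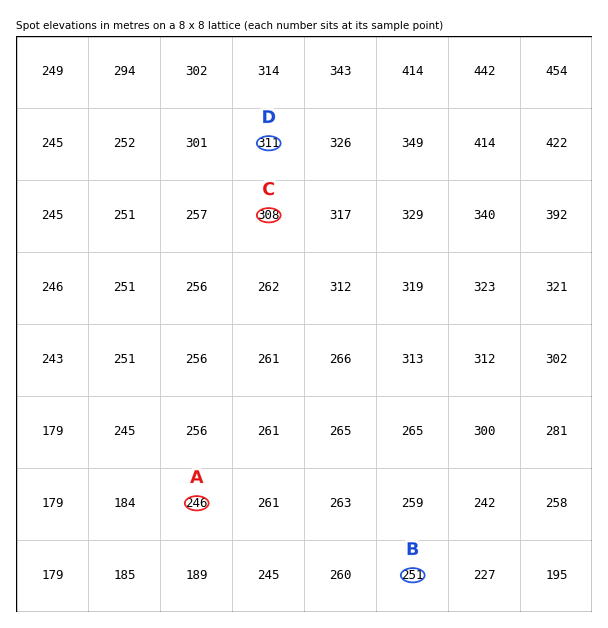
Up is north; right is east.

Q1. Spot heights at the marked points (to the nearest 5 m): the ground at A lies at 245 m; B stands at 250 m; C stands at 310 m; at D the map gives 310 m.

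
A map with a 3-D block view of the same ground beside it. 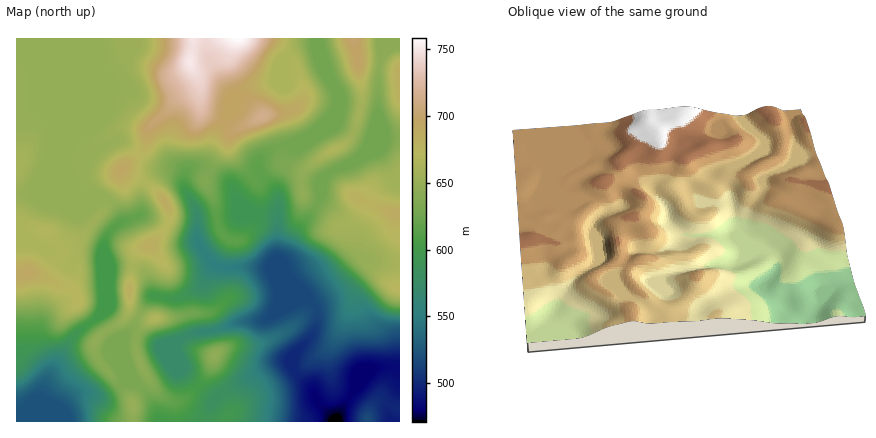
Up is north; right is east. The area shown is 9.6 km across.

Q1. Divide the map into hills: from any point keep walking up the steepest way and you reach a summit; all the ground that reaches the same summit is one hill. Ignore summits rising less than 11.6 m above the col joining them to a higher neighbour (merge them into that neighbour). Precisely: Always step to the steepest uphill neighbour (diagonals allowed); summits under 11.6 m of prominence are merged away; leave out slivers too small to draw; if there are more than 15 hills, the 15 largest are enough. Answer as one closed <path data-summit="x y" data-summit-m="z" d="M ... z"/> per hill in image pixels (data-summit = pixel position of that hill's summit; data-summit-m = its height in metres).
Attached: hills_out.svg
<path data-summit="238 38" data-summit-m="759" d="M320 38l-250 0-1 108-4 14 2 14 3 4 28-28 16-9 8 0 26 22 12 4 14 0 8 5 2 16 13 26 1 28 16 22 12 4 44 0 14 8-7-18 1-62-3-6-15-17-22 21-2 5-5-15-5-5-20-11-12-2 13-6 6-20 14-22 9-22 14-9 24-5 13-26 9-7 18-4 16 33-9-28z"/><path data-summit="28 272" data-summit-m="691" d="M68 38l-52 0 0 384 35 0-10-22 2-12 28-48 7-8 18-13 6-9-1-54 6-20 14-14-1-8-8-12-6-3-8 0-16-8-13-15-4-8 4-22z"/><path data-summit="400 214" data-summit-m="687" d="M400 138l-14 0-18 7-14 17-22 9-9 9-4 10 1 8-2 6-23 30-5 14-8 12 7 20 21 20 10-3 16-11 28-26 36 4z"/><path data-summit="400 288" data-summit-m="675" d="M370 260l-10 2-20 21-20 14-10 3 7 12 0 12-8 16-17 18 0 8 3 6 17 16 6 14 16 20 20-32 18-21 8-2 20 1 0-104z"/><path data-summit="262 116" data-summit-m="715" d="M314 45l-12 1-10 6-8 10-10 20-24 5-14 9-9 22-14 22-6 20-13 6 12 2 20 11 5 5 5 15 2-5 21-20-1-12 8-9 10-6 14-2 18-9 27-26 2-16z"/><path data-summit="156 318" data-summit-m="668" d="M214 264l-11 18-9 9-20 8-22-3-25 38 9 0 22 11 6 0 12-3 18-9 18-2 26-9 22-1 34-18 14-5-26-25-8-4-14-2-34 1z"/><path data-summit="216 354" data-summit-m="646" d="M308 299l-14 4-34 18-22 1-18 7-26 4-12 5-6 4 0 10 6 18 20 20 14 8 10-8 46-26 14-3 6 2 1-7 16-16 8-16-1-16z"/><path data-summit="354 38" data-summit-m="702" d="M400 38l-80 0 3 20 14 36 0 10-6 12-21 20 30-11 22 11 9 2 7-22 0-40 3-18 7-9 12-5z"/><path data-summit="150 246" data-summit-m="683" d="M144 215l-26 9-11 12-6 20 1 32 8-21 20-1 10 3 5 5 9 22 20 3 22-10 7-7 11-18-13-16-4-10z"/><path data-summit="334 150" data-summit-m="666" d="M340 125l-48 19-16 3-16 11-2 12 17 20 3 9 2-7 6-6 10-4 22 1 2 6 8-15 10-6 12-4 13-12 7-14z"/><path data-summit="122 168" data-summit-m="692" d="M120 140l-22 10-27 28 13 15 14 6 8 0 6 3 6 8 4 12 19-8 1-24 10-14 10-5 10-1 9 6 3 8 0-8-2-4-6-4-16-1-12-4-18-18z"/><path data-summit="130 290" data-summit-m="683" d="M130 266l-20 2-7 16 0 24-3 6 0 4 14 22 10 26 6 10-6-22 0-18 8-8 11-20 10-12-8-22-5-5z"/><path data-summit="132 406" data-summit-m="651" d="M128 381l-26 15-20-2-8 3-11 11 0 14 99 0-15-28-13-12z"/><path data-summit="368 420" data-summit-m="517" d="M398 367l-26 2-18 21-19 32 65 0 0-54z"/><path data-summit="166 202" data-summit-m="687" d="M172 170l-14 2-11 8-5 10-2 24 56 24 0-28-12-22-3-12z"/>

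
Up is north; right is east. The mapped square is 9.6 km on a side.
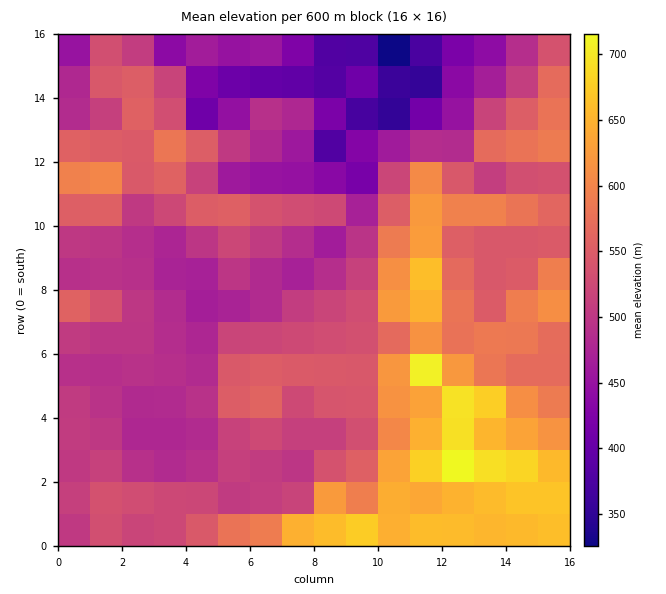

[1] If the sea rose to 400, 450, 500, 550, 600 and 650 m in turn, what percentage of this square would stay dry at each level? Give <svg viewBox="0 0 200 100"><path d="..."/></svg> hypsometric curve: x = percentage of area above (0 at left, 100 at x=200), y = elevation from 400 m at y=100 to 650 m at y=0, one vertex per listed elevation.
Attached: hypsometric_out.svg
<svg viewBox="0 0 200 100"><path d="M190 100l-16-20-45-20-55-20-38-20-16-20"/></svg>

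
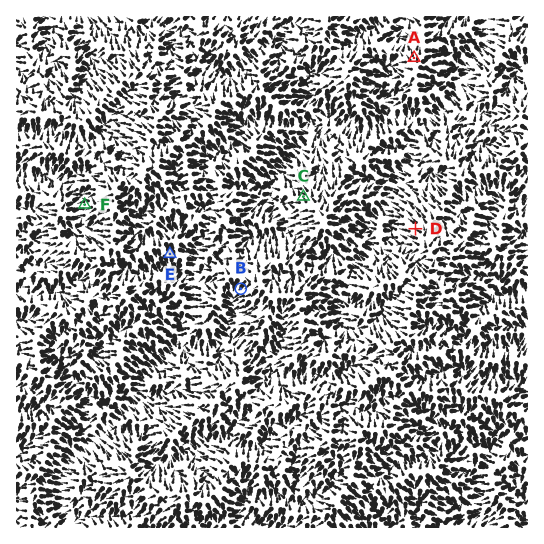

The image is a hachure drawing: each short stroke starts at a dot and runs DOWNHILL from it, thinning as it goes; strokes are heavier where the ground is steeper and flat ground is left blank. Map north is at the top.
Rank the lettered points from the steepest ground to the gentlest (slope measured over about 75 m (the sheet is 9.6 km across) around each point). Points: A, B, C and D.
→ B D C A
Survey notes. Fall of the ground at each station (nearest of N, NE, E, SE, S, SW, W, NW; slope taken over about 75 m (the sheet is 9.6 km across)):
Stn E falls S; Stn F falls W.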